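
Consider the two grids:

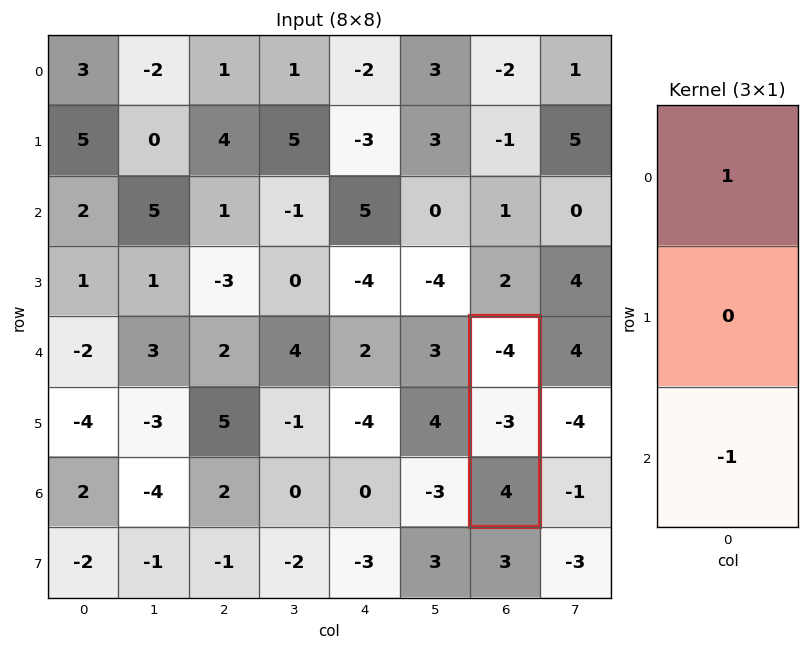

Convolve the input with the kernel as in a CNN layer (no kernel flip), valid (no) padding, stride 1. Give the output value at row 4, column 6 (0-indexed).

The receptive field on the input at this output position is [-4 / -3 / 4]. Elementwise product with the kernel and sum: -4·1 + 4·-1.

-8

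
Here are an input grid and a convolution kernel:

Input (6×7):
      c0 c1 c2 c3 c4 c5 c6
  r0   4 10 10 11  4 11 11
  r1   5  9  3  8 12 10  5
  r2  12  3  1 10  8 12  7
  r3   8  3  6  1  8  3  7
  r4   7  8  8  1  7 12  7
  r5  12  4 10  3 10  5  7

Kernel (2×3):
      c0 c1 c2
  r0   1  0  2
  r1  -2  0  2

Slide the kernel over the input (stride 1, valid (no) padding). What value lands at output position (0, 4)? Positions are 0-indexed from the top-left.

12

The receptive field on the input at this output position is [4 11 11 / 12 10 5]. Elementwise product with the kernel and sum: 4·1 + 11·2 + 12·-2 + 5·2.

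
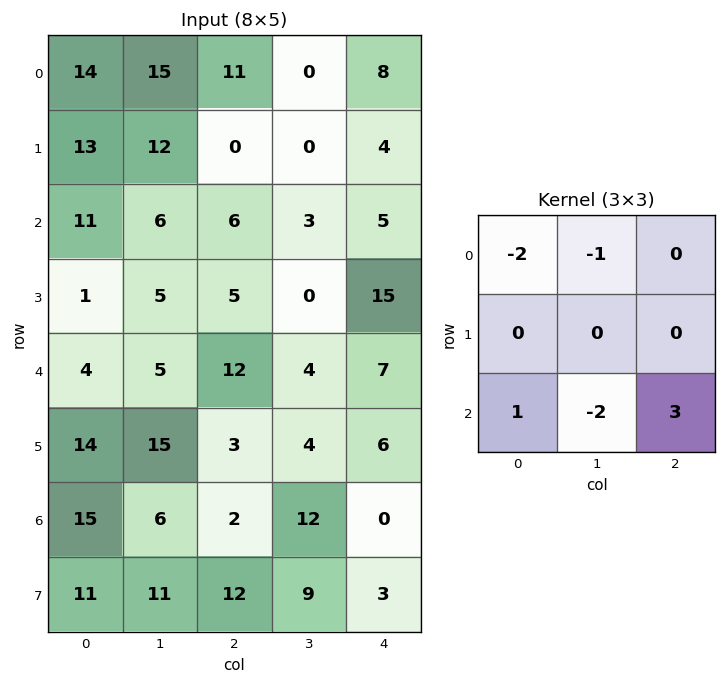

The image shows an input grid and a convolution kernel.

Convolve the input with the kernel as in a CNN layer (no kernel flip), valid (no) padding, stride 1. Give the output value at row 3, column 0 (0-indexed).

The receptive field on the input at this output position is [1 5 5 / 4 5 12 / 14 15 3]. Elementwise product with the kernel and sum: 1·-2 + 5·-1 + 14·1 + 15·-2 + 3·3.

-14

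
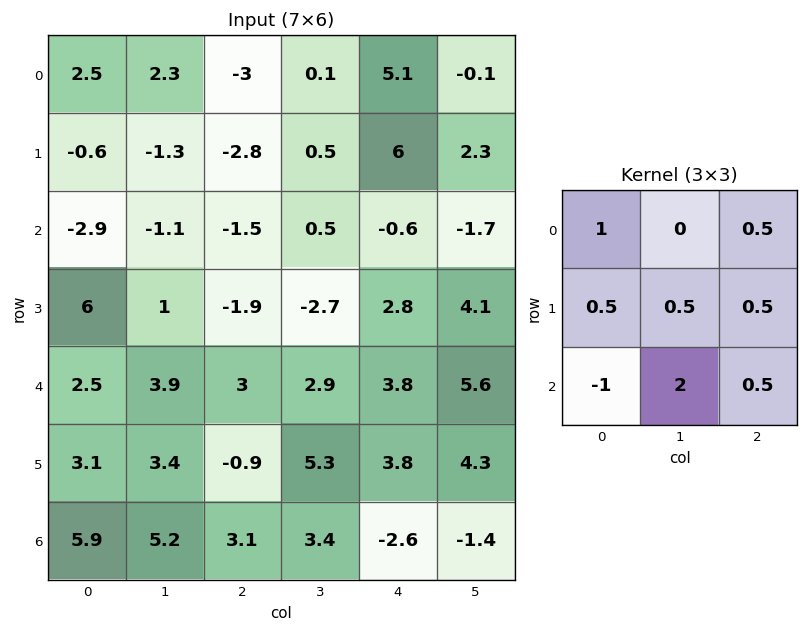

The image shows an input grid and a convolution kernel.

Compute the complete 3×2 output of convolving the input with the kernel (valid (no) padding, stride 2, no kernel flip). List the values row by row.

-1.4 3.6
5.7 2
12.85 11.4

Output[0,0]: The receptive field on the input at this output position is [2.5 2.3 -3 / -0.6 -1.3 -2.8 / -2.9 -1.1 -1.5]. Elementwise product with the kernel and sum: 2.5·1 + -3·0.5 + -0.6·0.5 + -1.3·0.5 + -2.8·0.5 + -2.9·-1 + -1.1·2 + -1.5·0.5.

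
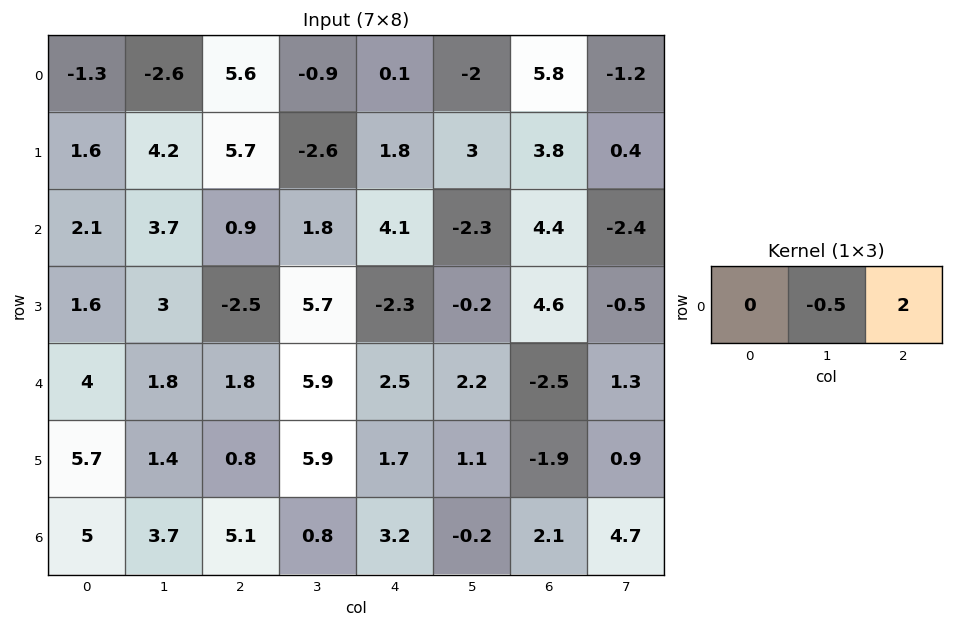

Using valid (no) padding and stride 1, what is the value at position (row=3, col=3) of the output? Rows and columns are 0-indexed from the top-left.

0.75

The receptive field on the input at this output position is [5.7 -2.3 -0.2]. Elementwise product with the kernel and sum: -2.3·-0.5 + -0.2·2.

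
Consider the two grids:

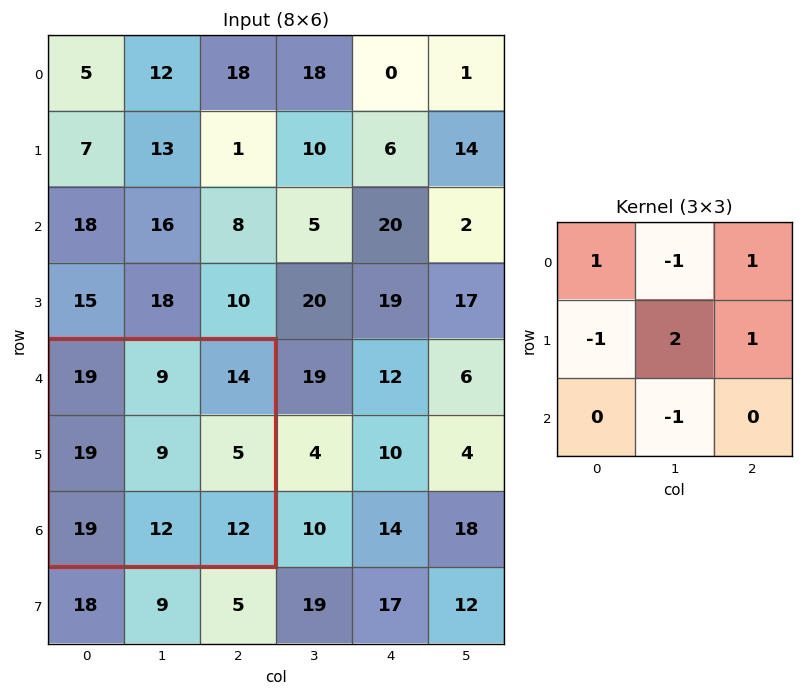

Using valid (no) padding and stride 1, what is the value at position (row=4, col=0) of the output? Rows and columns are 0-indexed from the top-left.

The receptive field on the input at this output position is [19 9 14 / 19 9 5 / 19 12 12]. Elementwise product with the kernel and sum: 19·1 + 9·-1 + 14·1 + 19·-1 + 9·2 + 5·1 + 12·-1.

16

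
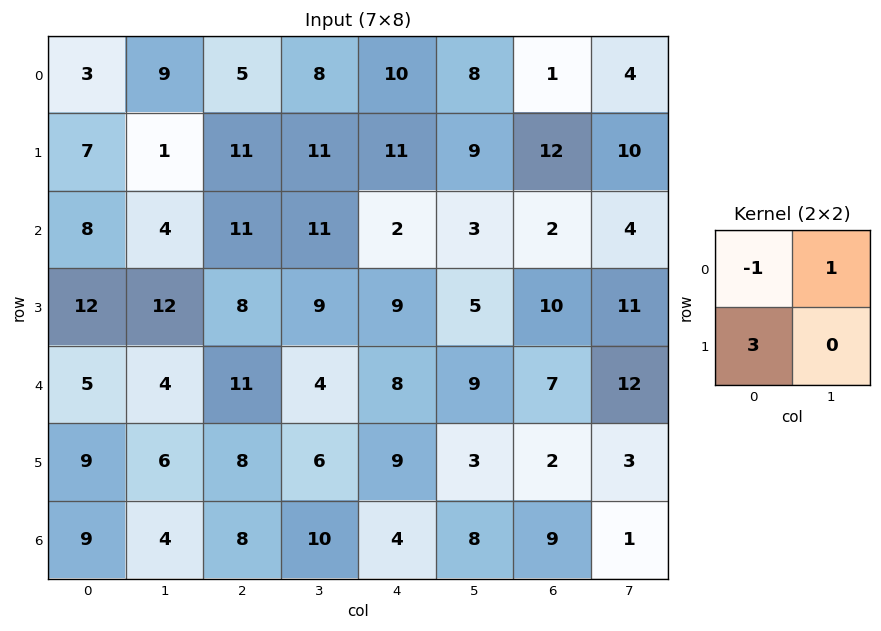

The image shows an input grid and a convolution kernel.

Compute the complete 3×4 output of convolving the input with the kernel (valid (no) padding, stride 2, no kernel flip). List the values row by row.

Output[0,0]: The receptive field on the input at this output position is [3 9 / 7 1]. Elementwise product with the kernel and sum: 3·-1 + 9·1 + 7·3.
Output[0,1]: The receptive field on the input at this output position is [5 8 / 11 11]. Elementwise product with the kernel and sum: 5·-1 + 8·1 + 11·3.

27 36 31 39
32 24 28 32
26 17 28 11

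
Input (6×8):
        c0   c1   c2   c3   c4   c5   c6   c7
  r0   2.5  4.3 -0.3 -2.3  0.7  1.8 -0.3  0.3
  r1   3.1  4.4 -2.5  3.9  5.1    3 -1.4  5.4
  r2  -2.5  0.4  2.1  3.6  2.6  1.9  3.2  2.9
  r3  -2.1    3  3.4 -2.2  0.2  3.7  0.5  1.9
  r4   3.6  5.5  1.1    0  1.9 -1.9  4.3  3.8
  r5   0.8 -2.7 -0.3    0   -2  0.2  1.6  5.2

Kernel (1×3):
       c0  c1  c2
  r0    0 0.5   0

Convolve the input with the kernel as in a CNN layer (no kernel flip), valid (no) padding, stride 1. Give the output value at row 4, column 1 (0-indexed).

0.55

The receptive field on the input at this output position is [5.5 1.1 0]. Elementwise product with the kernel and sum: 1.1·0.5.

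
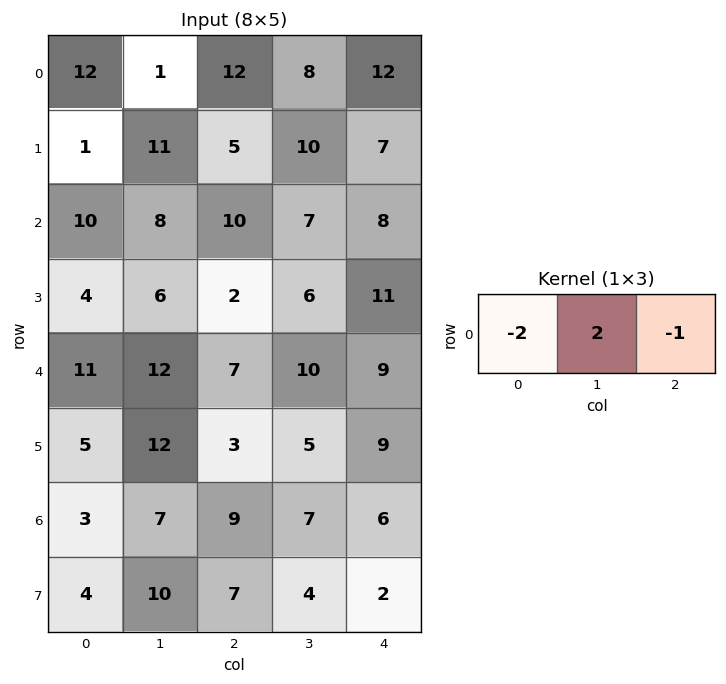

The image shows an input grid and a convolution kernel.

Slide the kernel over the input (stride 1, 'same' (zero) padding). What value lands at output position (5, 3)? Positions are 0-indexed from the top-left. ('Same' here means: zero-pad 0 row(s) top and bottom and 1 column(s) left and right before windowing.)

The receptive field on the zero-padded input at this output position is [3 5 9]. Elementwise product with the kernel and sum: 3·-2 + 5·2 + 9·-1.

-5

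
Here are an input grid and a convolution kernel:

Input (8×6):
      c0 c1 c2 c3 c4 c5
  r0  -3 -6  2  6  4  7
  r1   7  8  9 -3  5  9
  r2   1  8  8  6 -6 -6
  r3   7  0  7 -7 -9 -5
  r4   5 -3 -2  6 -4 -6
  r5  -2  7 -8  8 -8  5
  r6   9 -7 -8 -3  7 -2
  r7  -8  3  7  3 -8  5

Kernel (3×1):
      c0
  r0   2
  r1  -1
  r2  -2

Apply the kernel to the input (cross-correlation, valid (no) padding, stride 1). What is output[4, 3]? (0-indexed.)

10

The receptive field on the input at this output position is [6 / 8 / -3]. Elementwise product with the kernel and sum: 6·2 + 8·-1 + -3·-2.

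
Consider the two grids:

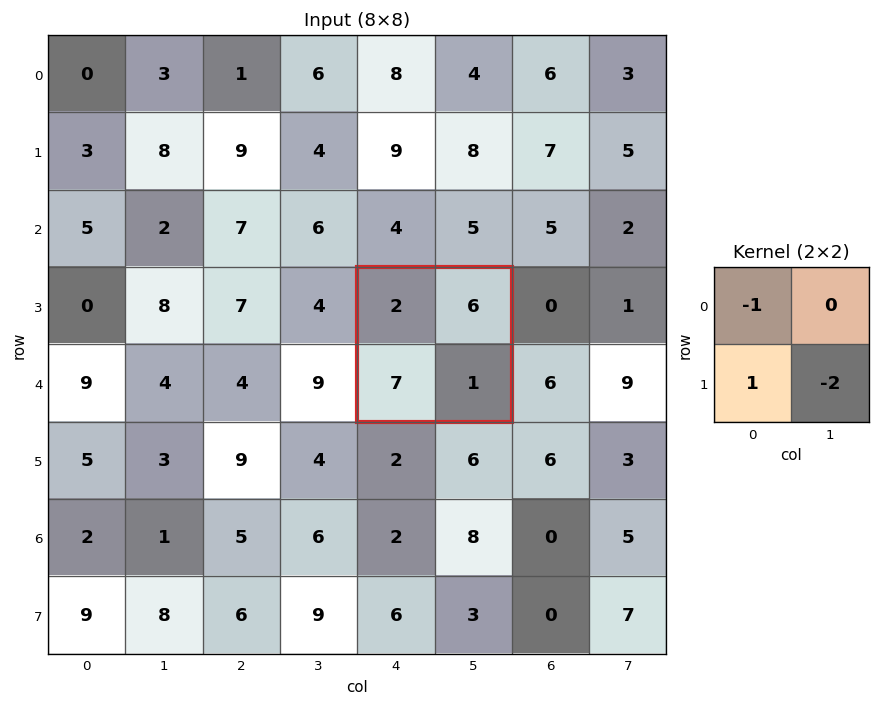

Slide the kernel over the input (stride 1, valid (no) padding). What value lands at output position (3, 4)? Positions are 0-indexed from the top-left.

3

The receptive field on the input at this output position is [2 6 / 7 1]. Elementwise product with the kernel and sum: 2·-1 + 7·1 + 1·-2.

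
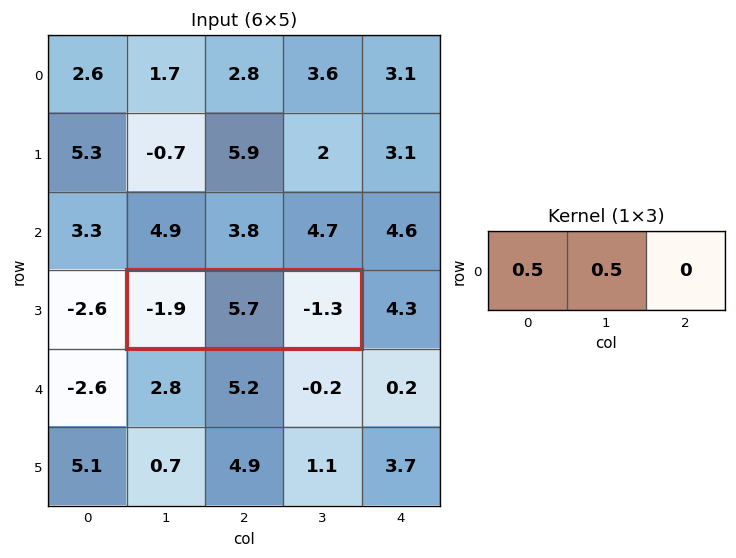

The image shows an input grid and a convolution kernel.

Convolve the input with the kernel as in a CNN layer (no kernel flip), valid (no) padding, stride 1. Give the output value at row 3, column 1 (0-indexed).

1.9

The receptive field on the input at this output position is [-1.9 5.7 -1.3]. Elementwise product with the kernel and sum: -1.9·0.5 + 5.7·0.5.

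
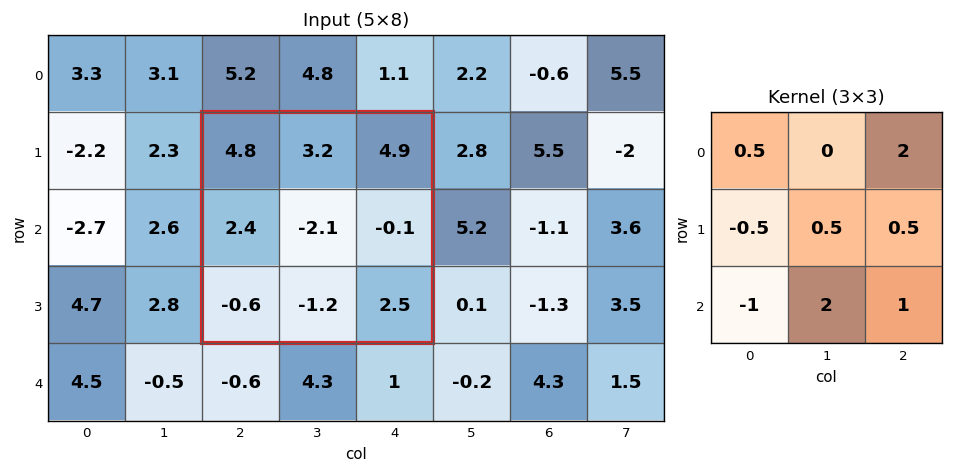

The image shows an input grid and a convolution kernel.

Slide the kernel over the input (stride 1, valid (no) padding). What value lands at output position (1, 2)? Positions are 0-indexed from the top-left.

The receptive field on the input at this output position is [4.8 3.2 4.9 / 2.4 -2.1 -0.1 / -0.6 -1.2 2.5]. Elementwise product with the kernel and sum: 4.8·0.5 + 4.9·2 + 2.4·-0.5 + -2.1·0.5 + -0.1·0.5 + -0.6·-1 + -1.2·2 + 2.5·1.

10.6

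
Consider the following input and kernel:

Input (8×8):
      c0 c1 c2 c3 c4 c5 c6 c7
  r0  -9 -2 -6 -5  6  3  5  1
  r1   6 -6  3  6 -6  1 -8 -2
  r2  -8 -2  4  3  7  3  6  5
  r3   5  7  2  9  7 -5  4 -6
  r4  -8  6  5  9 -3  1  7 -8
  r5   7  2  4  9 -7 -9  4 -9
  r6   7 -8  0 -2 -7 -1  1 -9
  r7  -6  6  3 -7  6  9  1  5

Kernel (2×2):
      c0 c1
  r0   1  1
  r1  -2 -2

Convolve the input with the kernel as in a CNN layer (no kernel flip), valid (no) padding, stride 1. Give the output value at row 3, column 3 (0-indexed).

4

The receptive field on the input at this output position is [9 7 / 9 -3]. Elementwise product with the kernel and sum: 9·1 + 7·1 + 9·-2 + -3·-2.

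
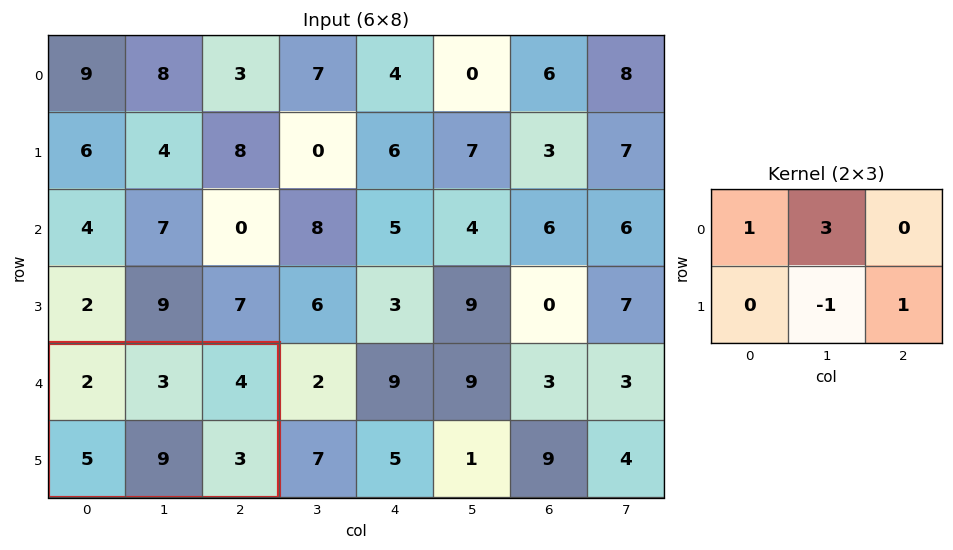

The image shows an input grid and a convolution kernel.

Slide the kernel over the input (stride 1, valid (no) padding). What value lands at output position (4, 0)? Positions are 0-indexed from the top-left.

5

The receptive field on the input at this output position is [2 3 4 / 5 9 3]. Elementwise product with the kernel and sum: 2·1 + 3·3 + 9·-1 + 3·1.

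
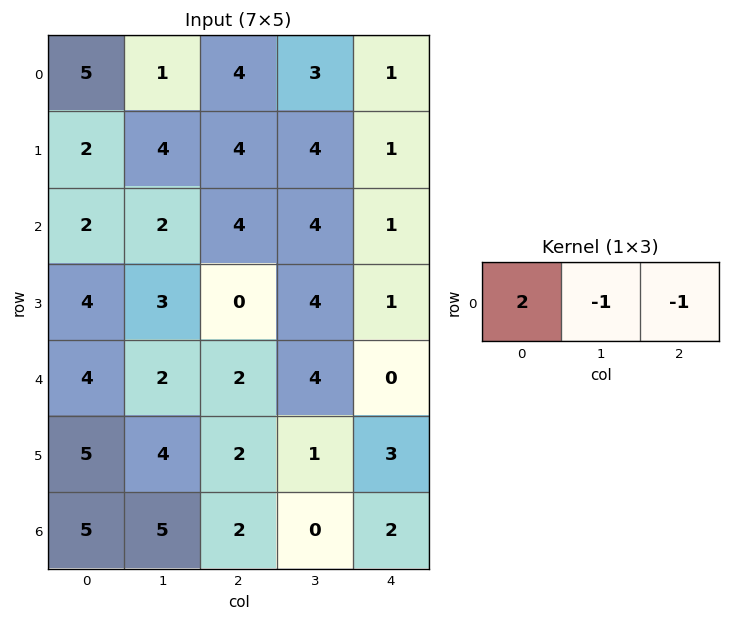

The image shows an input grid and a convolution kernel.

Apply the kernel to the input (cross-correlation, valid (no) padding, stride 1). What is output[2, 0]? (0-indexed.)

The receptive field on the input at this output position is [2 2 4]. Elementwise product with the kernel and sum: 2·2 + 2·-1 + 4·-1.

-2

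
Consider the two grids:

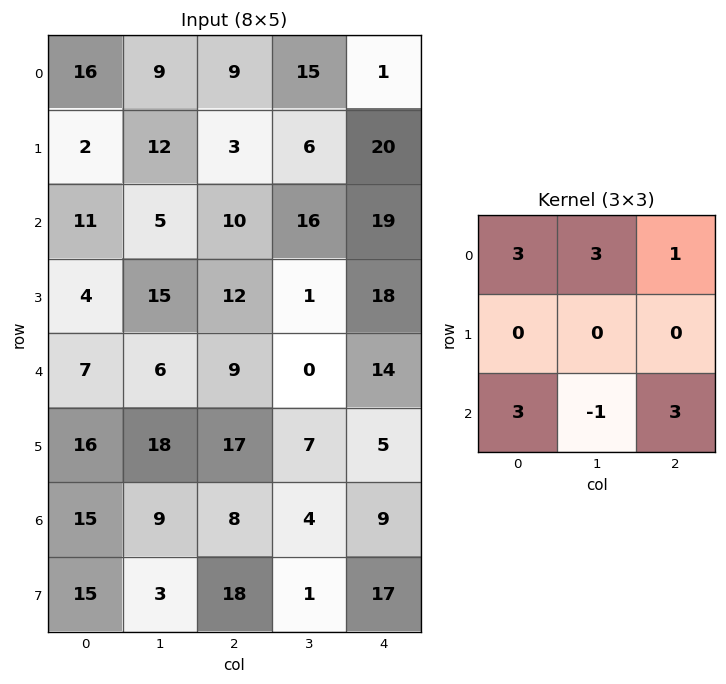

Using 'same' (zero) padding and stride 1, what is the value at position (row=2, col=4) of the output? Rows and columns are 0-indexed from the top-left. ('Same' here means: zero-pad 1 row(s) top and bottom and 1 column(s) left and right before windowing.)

The receptive field on the zero-padded input at this output position is [6 20 0 / 16 19 0 / 1 18 0]. Elementwise product with the kernel and sum: 6·3 + 20·3 + 0·1 + 1·3 + 18·-1 + 0·3.

63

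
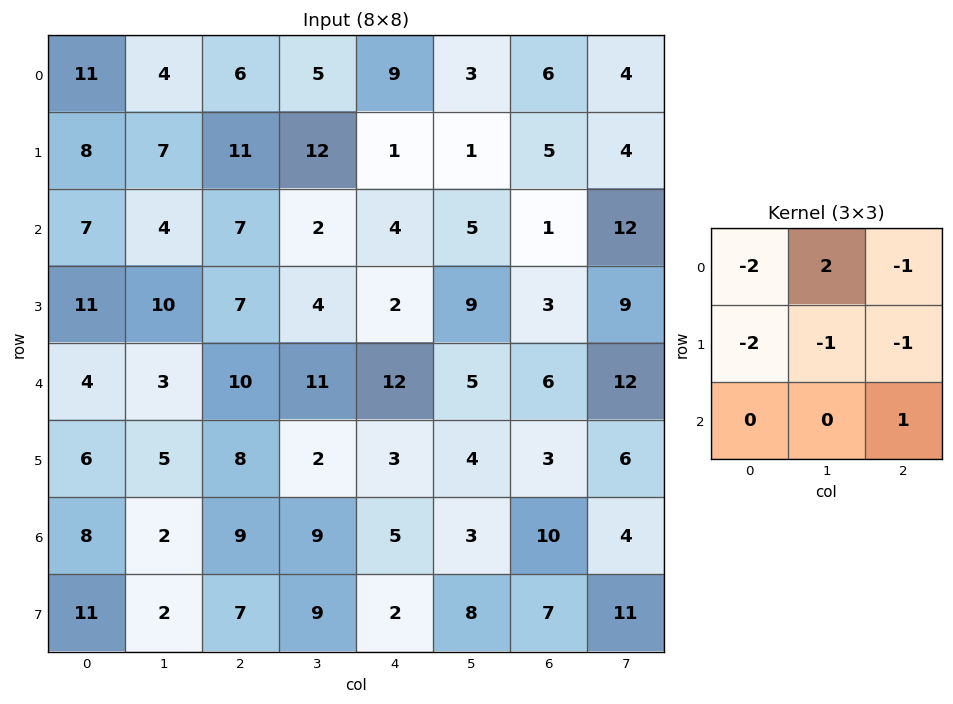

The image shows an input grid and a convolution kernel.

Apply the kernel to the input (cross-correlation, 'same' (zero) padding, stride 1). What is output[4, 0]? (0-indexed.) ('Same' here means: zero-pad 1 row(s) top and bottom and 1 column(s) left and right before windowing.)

The receptive field on the zero-padded input at this output position is [0 11 10 / 0 4 3 / 0 6 5]. Elementwise product with the kernel and sum: 0·-2 + 11·2 + 10·-1 + 0·-2 + 4·-1 + 3·-1 + 5·1.

10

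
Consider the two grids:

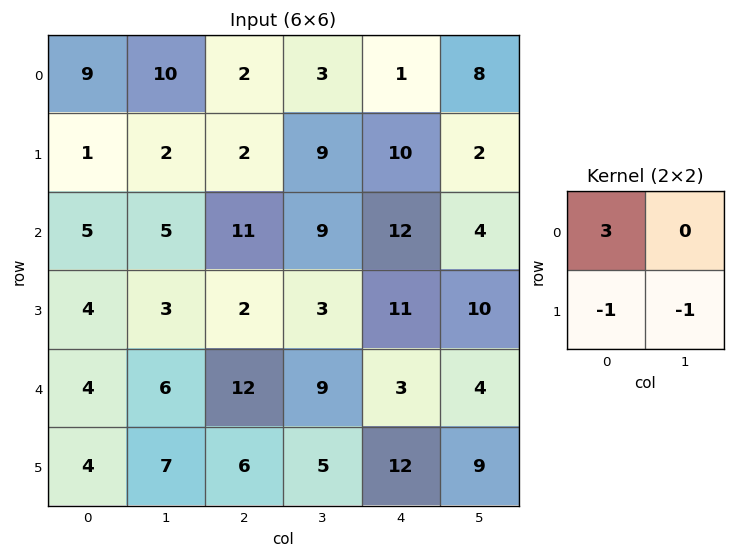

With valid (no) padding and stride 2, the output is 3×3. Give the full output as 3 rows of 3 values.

24 -5 -9
8 28 15
1 25 -12

Output[0,0]: The receptive field on the input at this output position is [9 10 / 1 2]. Elementwise product with the kernel and sum: 9·3 + 1·-1 + 2·-1.
Output[0,1]: The receptive field on the input at this output position is [2 3 / 2 9]. Elementwise product with the kernel and sum: 2·3 + 2·-1 + 9·-1.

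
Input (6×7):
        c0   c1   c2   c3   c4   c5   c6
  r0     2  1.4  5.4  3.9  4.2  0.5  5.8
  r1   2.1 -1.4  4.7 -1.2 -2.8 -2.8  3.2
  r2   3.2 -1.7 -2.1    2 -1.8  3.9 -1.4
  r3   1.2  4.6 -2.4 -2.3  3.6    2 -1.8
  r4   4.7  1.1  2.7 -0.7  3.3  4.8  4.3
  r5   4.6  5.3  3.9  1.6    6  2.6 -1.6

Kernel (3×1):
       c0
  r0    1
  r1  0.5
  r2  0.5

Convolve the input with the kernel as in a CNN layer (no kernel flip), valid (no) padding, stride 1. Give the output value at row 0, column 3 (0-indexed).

The receptive field on the input at this output position is [3.9 / -1.2 / 2]. Elementwise product with the kernel and sum: 3.9·1 + -1.2·0.5 + 2·0.5.

4.3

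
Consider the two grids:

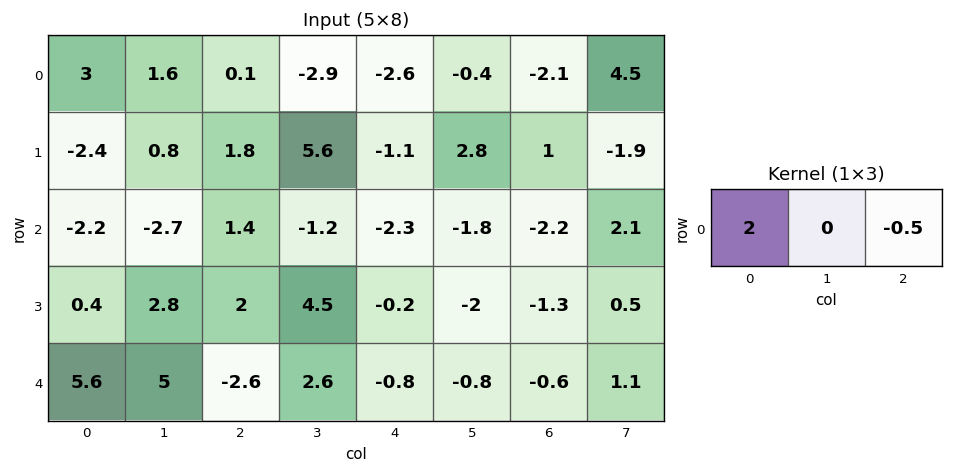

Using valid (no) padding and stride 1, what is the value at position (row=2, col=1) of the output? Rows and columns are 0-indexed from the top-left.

-4.8

The receptive field on the input at this output position is [-2.7 1.4 -1.2]. Elementwise product with the kernel and sum: -2.7·2 + -1.2·-0.5.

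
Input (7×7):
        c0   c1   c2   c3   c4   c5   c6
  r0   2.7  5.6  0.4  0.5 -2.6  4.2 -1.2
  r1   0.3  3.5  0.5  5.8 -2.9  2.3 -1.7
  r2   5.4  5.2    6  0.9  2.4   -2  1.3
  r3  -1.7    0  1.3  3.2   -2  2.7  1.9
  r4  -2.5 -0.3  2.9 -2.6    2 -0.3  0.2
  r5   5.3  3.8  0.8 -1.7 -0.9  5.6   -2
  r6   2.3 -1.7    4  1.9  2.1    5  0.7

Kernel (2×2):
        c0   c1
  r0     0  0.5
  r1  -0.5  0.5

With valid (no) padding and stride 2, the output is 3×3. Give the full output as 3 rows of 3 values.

4.4 2.9 4.7
3.45 1.4 1.35
-0.9 -2.55 3.1

Output[0,0]: The receptive field on the input at this output position is [2.7 5.6 / 0.3 3.5]. Elementwise product with the kernel and sum: 5.6·0.5 + 0.3·-0.5 + 3.5·0.5.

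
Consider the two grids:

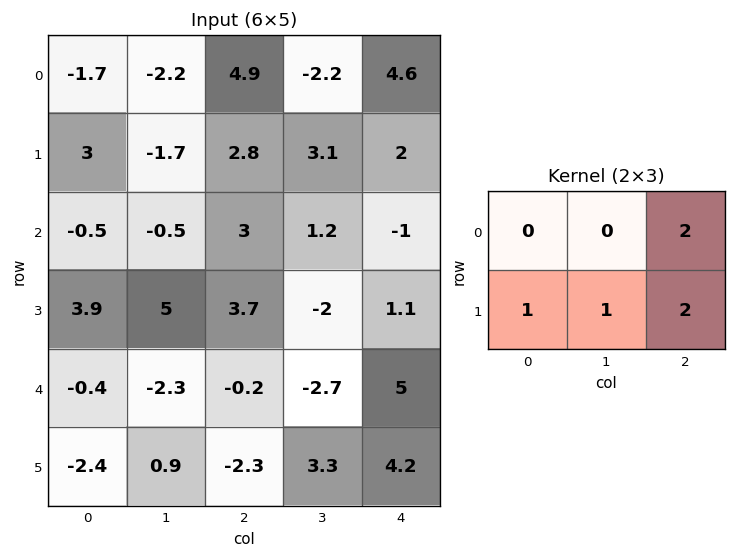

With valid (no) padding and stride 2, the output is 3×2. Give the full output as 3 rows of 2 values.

Output[0,0]: The receptive field on the input at this output position is [-1.7 -2.2 4.9 / 3 -1.7 2.8]. Elementwise product with the kernel and sum: 4.9·2 + 3·1 + -1.7·1 + 2.8·2.

16.7 19.1
22.3 1.9
-6.5 19.4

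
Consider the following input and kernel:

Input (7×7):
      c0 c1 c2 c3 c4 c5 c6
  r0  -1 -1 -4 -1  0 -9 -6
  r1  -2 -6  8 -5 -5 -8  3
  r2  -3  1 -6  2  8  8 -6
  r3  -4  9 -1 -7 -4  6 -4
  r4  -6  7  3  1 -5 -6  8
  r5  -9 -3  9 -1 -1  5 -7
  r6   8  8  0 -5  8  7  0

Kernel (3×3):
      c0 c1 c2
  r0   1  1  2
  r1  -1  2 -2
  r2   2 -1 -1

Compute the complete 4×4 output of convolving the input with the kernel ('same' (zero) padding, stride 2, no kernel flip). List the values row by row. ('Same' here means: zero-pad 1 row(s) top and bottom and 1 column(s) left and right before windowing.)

Output[0,0]: The receptive field on the zero-padded input at this output position is [0 0 0 / 0 -1 -1 / 0 -2 -6]. Elementwise product with the kernel and sum: 0·1 + 0·1 + 0·2 + 0·-1 + -1·2 + -1·-2 + 0·2 + -2·-1 + -6·-1.

8 -20 22 -22
-27 1 -44 -9
0 -23 -4 41
-15 6 15 -9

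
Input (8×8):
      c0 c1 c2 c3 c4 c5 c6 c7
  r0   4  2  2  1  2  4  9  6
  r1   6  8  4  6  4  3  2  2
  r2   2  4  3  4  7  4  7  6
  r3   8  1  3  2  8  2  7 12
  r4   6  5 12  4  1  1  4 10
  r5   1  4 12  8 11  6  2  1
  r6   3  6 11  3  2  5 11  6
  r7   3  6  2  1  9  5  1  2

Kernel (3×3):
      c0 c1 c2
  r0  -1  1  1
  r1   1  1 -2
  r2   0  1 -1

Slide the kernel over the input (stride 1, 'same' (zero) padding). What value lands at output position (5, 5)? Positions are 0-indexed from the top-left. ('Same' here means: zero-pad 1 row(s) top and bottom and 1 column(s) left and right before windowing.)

The receptive field on the zero-padded input at this output position is [1 1 4 / 11 6 2 / 2 5 11]. Elementwise product with the kernel and sum: 1·-1 + 1·1 + 4·1 + 11·1 + 6·1 + 2·-2 + 5·1 + 11·-1.

11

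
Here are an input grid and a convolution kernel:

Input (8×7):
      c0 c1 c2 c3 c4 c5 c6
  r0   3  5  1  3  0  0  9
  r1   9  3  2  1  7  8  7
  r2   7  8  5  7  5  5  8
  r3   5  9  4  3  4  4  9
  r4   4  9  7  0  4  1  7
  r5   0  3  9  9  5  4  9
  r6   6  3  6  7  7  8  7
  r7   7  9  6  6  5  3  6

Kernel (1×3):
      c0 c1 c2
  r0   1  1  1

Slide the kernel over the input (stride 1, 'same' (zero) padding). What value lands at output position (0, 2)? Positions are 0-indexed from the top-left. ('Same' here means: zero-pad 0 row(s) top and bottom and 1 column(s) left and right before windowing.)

9

The receptive field on the zero-padded input at this output position is [5 1 3]. Elementwise product with the kernel and sum: 5·1 + 1·1 + 3·1.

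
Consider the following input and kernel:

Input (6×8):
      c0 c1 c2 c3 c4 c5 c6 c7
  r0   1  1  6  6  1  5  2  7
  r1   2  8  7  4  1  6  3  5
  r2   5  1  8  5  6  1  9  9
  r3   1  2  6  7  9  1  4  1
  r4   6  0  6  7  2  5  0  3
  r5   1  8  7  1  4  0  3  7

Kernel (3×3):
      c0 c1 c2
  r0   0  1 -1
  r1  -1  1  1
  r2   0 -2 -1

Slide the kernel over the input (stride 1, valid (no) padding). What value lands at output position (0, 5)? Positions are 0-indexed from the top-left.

-30

The receptive field on the input at this output position is [5 2 7 / 6 3 5 / 1 9 9]. Elementwise product with the kernel and sum: 2·1 + 7·-1 + 6·-1 + 3·1 + 5·1 + 9·-2 + 9·-1.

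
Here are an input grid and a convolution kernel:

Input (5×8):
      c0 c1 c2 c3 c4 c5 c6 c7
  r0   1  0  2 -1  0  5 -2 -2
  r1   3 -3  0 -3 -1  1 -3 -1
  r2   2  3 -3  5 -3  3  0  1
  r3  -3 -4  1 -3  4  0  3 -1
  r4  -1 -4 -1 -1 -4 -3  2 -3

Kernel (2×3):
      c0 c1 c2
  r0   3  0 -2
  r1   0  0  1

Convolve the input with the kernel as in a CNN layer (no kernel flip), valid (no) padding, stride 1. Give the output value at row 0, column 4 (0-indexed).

The receptive field on the input at this output position is [0 5 -2 / -1 1 -3]. Elementwise product with the kernel and sum: 0·3 + -2·-2 + -3·1.

1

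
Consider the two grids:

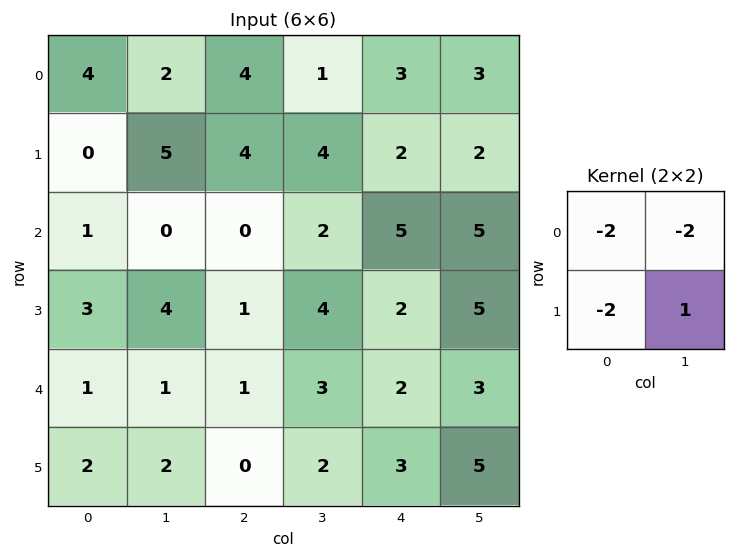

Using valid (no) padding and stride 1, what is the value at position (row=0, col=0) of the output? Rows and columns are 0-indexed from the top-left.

-7

The receptive field on the input at this output position is [4 2 / 0 5]. Elementwise product with the kernel and sum: 4·-2 + 2·-2 + 0·-2 + 5·1.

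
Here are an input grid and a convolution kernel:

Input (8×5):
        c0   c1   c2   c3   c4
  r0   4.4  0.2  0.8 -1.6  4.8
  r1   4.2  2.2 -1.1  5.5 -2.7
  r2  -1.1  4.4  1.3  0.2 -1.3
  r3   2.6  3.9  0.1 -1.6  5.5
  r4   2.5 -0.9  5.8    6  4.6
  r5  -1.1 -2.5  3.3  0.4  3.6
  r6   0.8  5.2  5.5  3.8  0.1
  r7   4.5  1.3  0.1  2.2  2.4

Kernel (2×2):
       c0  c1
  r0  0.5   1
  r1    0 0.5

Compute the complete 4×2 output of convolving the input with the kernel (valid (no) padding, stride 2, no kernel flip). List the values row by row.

3.5 1.55
5.8 0.05
-0.9 9.1
6.25 7.65

Output[0,0]: The receptive field on the input at this output position is [4.4 0.2 / 4.2 2.2]. Elementwise product with the kernel and sum: 4.4·0.5 + 0.2·1 + 2.2·0.5.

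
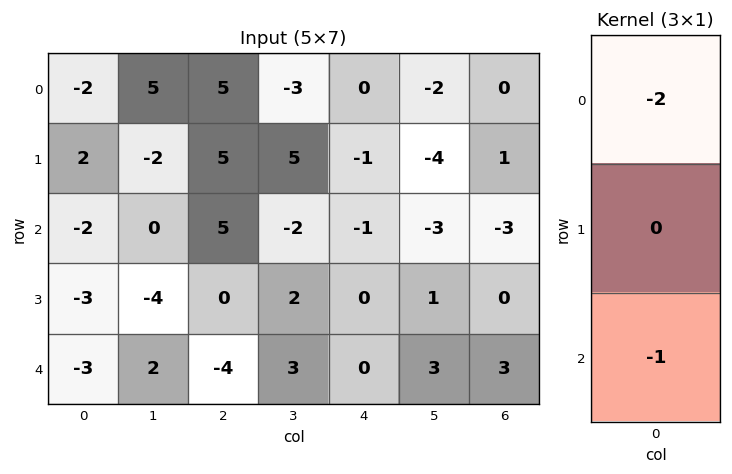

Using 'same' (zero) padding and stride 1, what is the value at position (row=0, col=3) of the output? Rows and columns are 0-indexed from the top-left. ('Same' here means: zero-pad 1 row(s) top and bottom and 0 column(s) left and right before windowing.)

-5

The receptive field on the zero-padded input at this output position is [0 / -3 / 5]. Elementwise product with the kernel and sum: 0·-2 + 5·-1.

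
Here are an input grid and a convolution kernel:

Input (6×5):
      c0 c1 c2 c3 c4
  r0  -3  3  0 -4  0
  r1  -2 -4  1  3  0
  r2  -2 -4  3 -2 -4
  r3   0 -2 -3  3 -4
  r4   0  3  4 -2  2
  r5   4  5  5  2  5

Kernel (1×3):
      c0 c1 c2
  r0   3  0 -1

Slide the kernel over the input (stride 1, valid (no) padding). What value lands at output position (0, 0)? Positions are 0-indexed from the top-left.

The receptive field on the input at this output position is [-3 3 0]. Elementwise product with the kernel and sum: -3·3 + 0·-1.

-9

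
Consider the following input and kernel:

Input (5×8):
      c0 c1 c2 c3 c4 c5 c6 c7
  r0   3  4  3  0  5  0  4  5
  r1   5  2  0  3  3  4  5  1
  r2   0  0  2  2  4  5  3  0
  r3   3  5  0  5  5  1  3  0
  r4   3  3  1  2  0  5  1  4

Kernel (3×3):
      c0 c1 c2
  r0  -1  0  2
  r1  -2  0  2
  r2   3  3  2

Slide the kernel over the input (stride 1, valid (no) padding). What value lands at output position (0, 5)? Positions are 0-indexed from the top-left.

The receptive field on the input at this output position is [0 4 5 / 4 5 1 / 5 3 0]. Elementwise product with the kernel and sum: 0·-1 + 5·2 + 4·-2 + 1·2 + 5·3 + 3·3 + 0·2.

28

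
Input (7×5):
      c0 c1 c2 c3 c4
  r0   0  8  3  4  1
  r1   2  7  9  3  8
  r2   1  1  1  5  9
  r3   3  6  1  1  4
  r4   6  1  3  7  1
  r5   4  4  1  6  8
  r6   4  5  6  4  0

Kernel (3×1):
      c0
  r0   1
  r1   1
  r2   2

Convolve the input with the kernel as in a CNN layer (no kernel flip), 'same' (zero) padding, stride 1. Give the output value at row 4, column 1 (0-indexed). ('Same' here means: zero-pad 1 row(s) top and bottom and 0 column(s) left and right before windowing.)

15

The receptive field on the zero-padded input at this output position is [6 / 1 / 4]. Elementwise product with the kernel and sum: 6·1 + 1·1 + 4·2.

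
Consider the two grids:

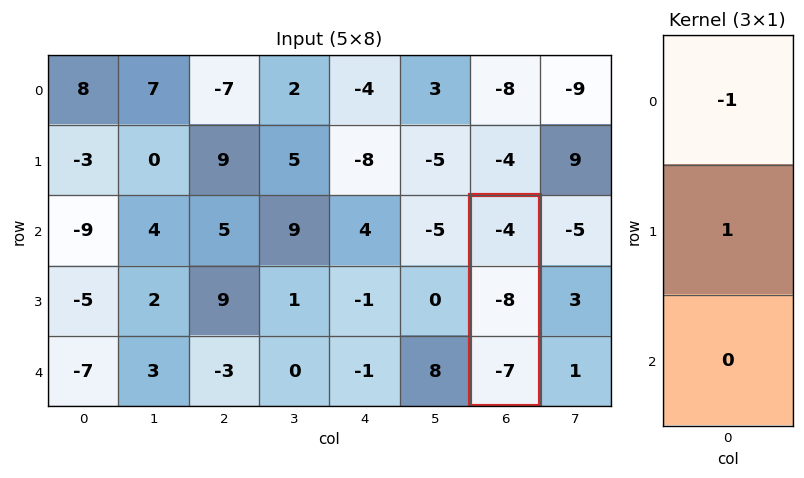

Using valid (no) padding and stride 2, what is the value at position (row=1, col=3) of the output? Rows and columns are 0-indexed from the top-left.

The receptive field on the input at this output position is [-4 / -8 / -7]. Elementwise product with the kernel and sum: -4·-1 + -8·1.

-4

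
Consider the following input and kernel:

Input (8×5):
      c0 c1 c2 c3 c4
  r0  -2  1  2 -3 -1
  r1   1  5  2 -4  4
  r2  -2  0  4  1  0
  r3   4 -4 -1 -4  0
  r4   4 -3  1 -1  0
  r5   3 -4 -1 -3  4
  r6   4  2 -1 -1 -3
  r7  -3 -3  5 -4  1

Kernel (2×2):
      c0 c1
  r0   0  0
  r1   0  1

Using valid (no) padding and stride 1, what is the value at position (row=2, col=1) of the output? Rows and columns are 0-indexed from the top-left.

-1

The receptive field on the input at this output position is [0 4 / -4 -1]. Elementwise product with the kernel and sum: -1·1.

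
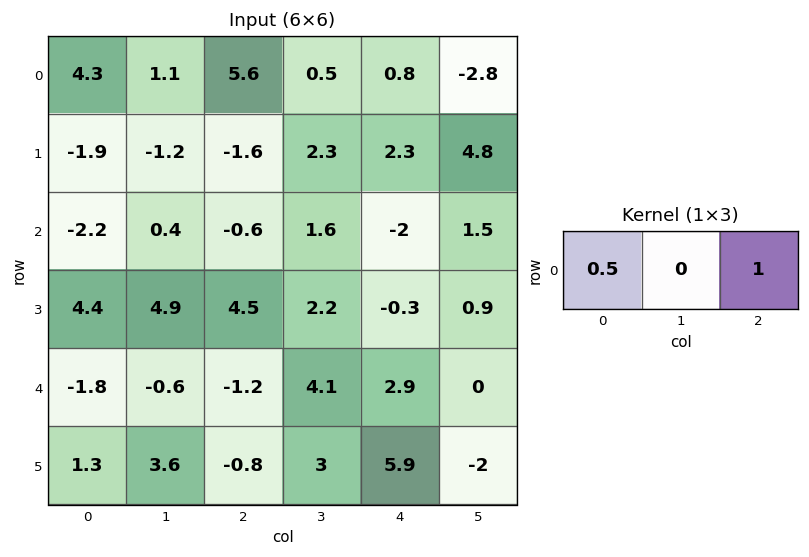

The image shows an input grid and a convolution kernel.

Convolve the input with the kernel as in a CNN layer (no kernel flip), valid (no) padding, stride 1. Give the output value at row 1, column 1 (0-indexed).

The receptive field on the input at this output position is [-1.2 -1.6 2.3]. Elementwise product with the kernel and sum: -1.2·0.5 + 2.3·1.

1.7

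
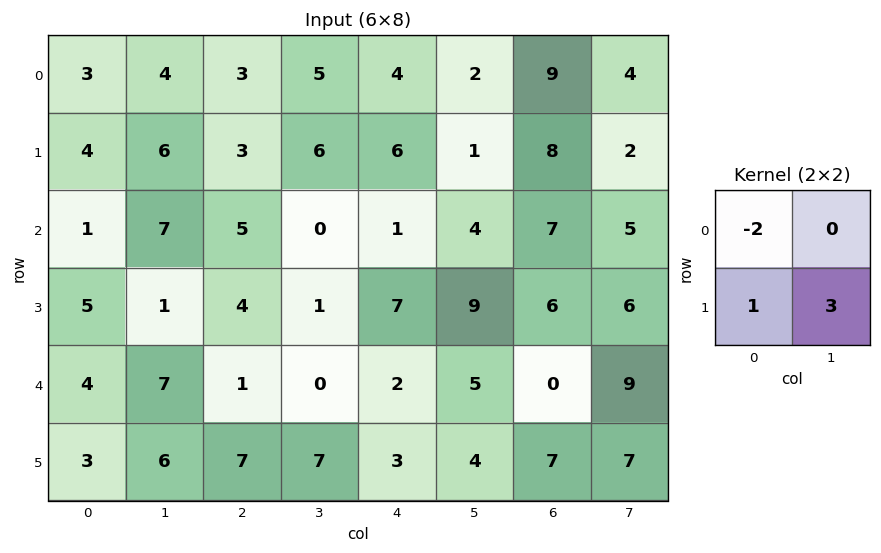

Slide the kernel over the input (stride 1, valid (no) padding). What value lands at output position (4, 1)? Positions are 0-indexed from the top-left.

13

The receptive field on the input at this output position is [7 1 / 6 7]. Elementwise product with the kernel and sum: 7·-2 + 6·1 + 7·3.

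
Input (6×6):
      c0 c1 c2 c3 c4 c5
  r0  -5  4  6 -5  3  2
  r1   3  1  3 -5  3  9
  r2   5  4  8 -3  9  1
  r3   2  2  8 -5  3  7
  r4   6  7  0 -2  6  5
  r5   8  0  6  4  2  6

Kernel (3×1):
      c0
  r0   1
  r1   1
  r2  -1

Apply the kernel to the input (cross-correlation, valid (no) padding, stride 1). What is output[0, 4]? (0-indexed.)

-3

The receptive field on the input at this output position is [3 / 3 / 9]. Elementwise product with the kernel and sum: 3·1 + 3·1 + 9·-1.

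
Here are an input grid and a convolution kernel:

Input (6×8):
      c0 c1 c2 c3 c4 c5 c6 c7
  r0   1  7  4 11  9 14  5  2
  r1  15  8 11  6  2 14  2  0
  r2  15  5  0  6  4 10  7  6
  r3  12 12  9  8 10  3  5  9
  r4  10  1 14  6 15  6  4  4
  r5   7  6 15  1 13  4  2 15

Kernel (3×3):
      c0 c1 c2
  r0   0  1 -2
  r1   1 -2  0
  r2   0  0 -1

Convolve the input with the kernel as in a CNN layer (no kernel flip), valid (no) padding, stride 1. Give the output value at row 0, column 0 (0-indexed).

-2

The receptive field on the input at this output position is [1 7 4 / 15 8 11 / 15 5 0]. Elementwise product with the kernel and sum: 7·1 + 4·-2 + 15·1 + 8·-2 + 0·-1.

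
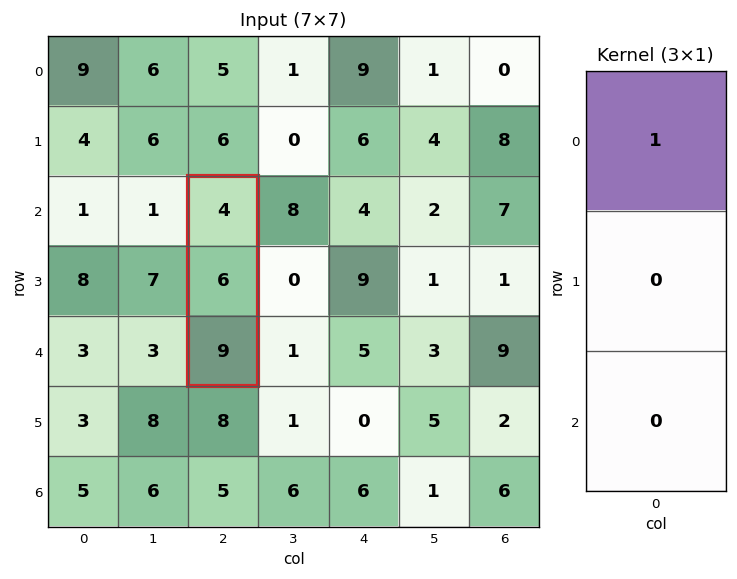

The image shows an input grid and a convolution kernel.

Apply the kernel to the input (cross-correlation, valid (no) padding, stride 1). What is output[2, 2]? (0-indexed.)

The receptive field on the input at this output position is [4 / 6 / 9]. Elementwise product with the kernel and sum: 4·1.

4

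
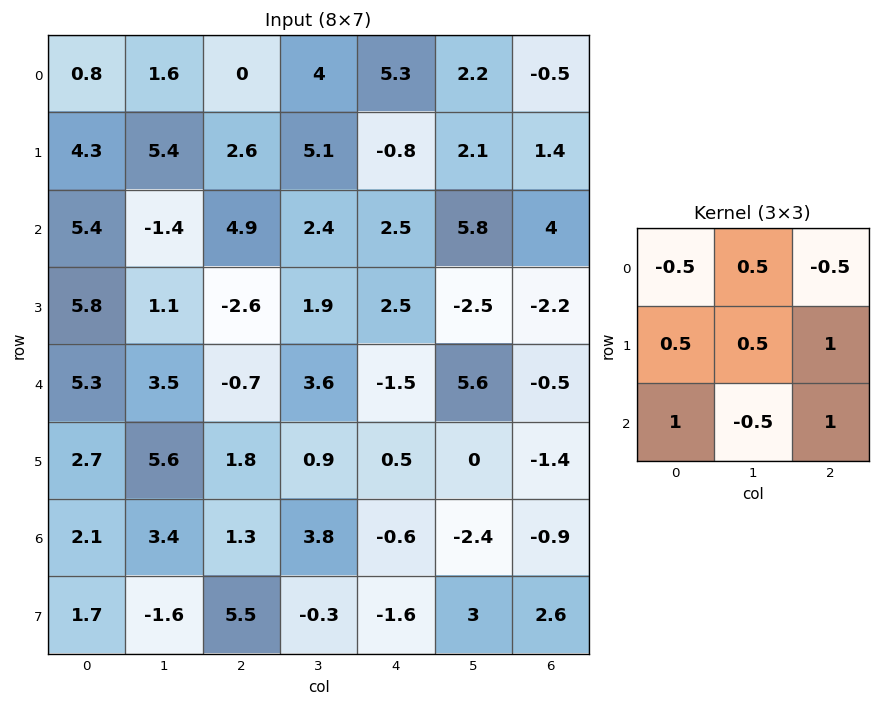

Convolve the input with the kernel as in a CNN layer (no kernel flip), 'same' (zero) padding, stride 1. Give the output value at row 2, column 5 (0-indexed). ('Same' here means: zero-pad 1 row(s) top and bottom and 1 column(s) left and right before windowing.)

The receptive field on the zero-padded input at this output position is [-0.8 2.1 1.4 / 2.5 5.8 4 / 2.5 -2.5 -2.2]. Elementwise product with the kernel and sum: -0.8·-0.5 + 2.1·0.5 + 1.4·-0.5 + 2.5·0.5 + 5.8·0.5 + 4·1 + 2.5·1 + -2.5·-0.5 + -2.2·1.

10.45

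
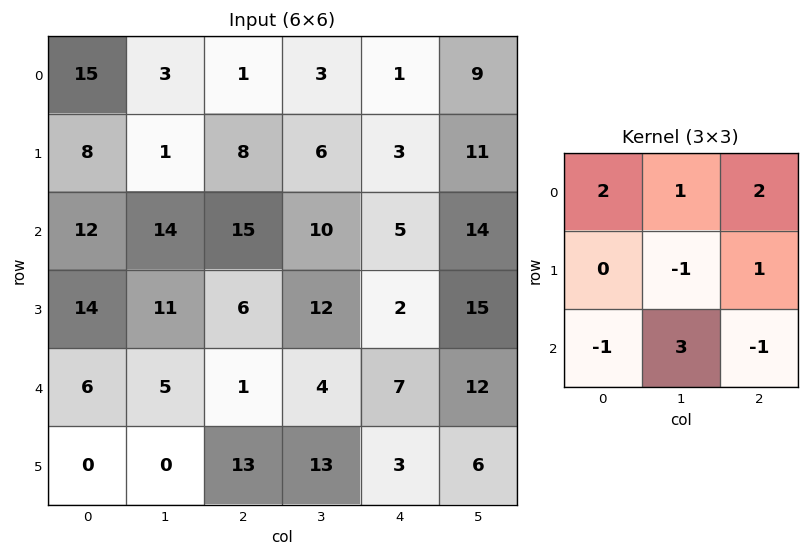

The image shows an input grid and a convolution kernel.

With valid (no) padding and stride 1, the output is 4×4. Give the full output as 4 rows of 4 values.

Output[0,0]: The receptive field on the input at this output position is [15 3 1 / 8 1 8 / 12 14 15]. Elementwise product with the kernel and sum: 15·2 + 3·1 + 1·2 + 1·-1 + 8·1 + 12·-1 + 14·3 + 15·-1.
Output[0,1]: The receptive field on the input at this output position is [3 1 3 / 1 8 6 / 14 15 10]. Elementwise product with the kernel and sum: 3·2 + 1·1 + 3·2 + 8·-1 + 6·1 + 14·-1 + 15·3 + 10·-1.

57 32 14 24
47 12 51 25
71 63 44 71
34 81 54 51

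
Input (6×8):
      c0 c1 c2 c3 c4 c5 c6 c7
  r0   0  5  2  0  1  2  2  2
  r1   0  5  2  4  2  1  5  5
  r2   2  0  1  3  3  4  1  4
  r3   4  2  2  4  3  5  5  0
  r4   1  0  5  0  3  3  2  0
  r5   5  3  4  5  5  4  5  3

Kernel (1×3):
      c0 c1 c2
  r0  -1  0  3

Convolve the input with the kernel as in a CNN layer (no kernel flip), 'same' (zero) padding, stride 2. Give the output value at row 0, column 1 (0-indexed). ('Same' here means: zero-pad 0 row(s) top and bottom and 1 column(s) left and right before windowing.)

-5

The receptive field on the zero-padded input at this output position is [5 2 0]. Elementwise product with the kernel and sum: 5·-1 + 0·3.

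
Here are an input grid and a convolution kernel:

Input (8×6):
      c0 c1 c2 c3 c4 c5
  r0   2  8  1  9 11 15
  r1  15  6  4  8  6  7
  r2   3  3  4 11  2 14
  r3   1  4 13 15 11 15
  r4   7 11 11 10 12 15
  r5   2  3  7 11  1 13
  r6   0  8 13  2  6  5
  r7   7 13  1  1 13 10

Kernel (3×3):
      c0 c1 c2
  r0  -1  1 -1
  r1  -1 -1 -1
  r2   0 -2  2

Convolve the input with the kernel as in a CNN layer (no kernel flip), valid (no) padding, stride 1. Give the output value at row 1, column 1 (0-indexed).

-24

The receptive field on the input at this output position is [6 4 8 / 3 4 11 / 4 13 15]. Elementwise product with the kernel and sum: 6·-1 + 4·1 + 8·-1 + 3·-1 + 4·-1 + 11·-1 + 13·-2 + 15·2.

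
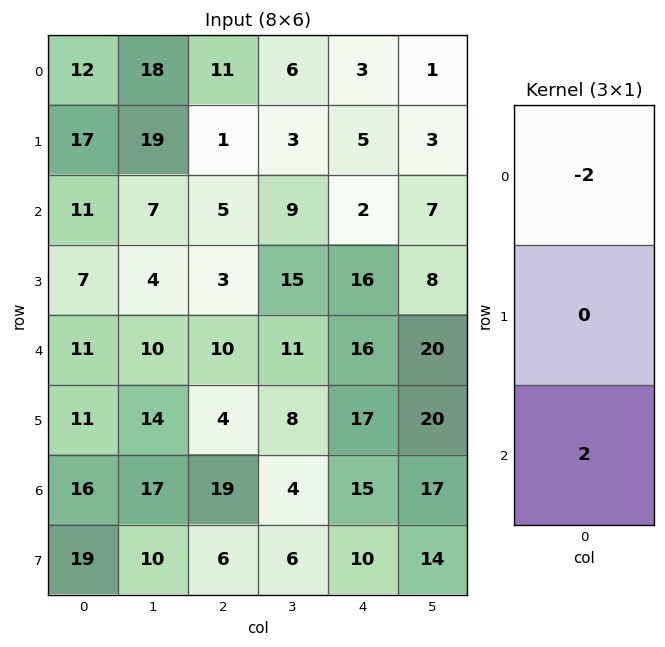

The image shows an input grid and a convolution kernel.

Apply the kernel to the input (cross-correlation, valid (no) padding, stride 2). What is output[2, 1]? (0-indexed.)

18

The receptive field on the input at this output position is [10 / 4 / 19]. Elementwise product with the kernel and sum: 10·-2 + 19·2.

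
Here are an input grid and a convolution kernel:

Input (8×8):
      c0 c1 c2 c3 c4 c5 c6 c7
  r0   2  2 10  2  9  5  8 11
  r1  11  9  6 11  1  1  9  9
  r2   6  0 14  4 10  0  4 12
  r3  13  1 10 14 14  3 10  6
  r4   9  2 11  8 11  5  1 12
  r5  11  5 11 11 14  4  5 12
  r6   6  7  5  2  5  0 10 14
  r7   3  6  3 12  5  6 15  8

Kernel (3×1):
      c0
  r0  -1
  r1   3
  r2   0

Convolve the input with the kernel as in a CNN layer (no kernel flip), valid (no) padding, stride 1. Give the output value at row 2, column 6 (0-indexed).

The receptive field on the input at this output position is [4 / 10 / 1]. Elementwise product with the kernel and sum: 4·-1 + 10·3.

26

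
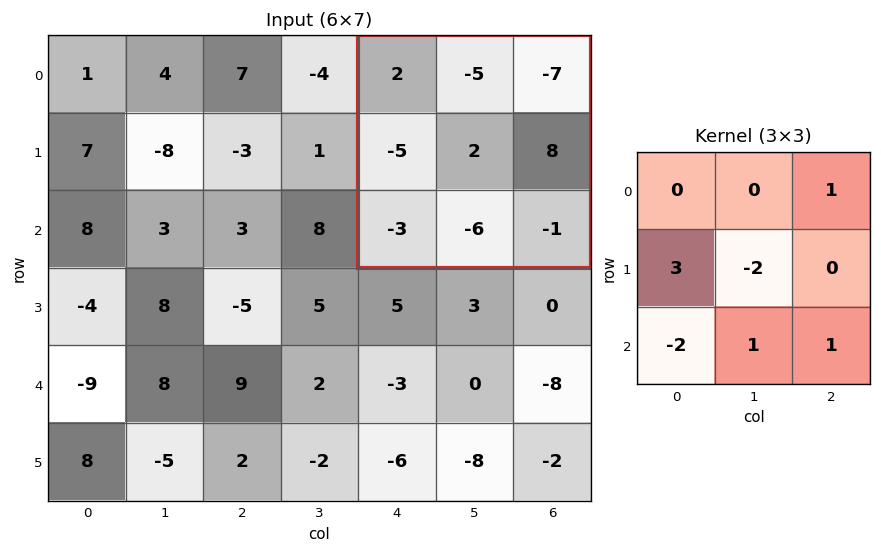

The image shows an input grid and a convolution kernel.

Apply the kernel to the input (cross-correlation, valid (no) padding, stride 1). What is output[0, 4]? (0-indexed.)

The receptive field on the input at this output position is [2 -5 -7 / -5 2 8 / -3 -6 -1]. Elementwise product with the kernel and sum: -7·1 + -5·3 + 2·-2 + -3·-2 + -6·1 + -1·1.

-27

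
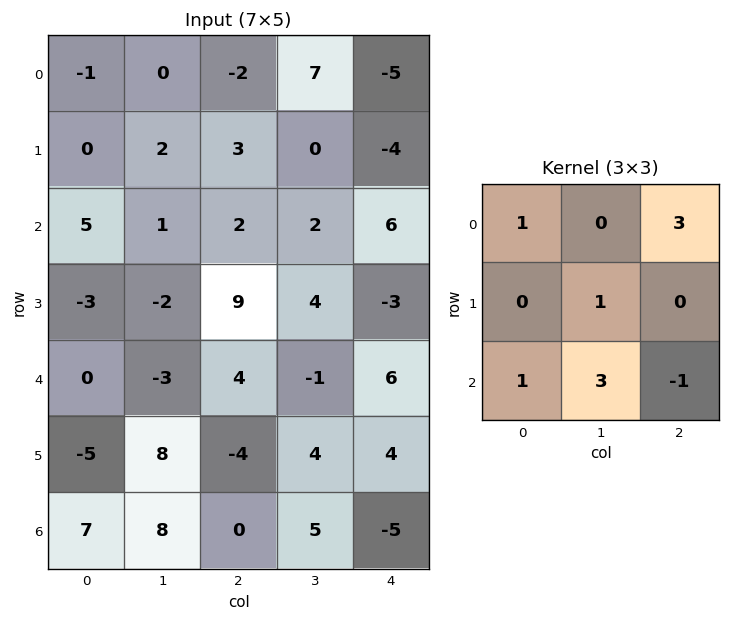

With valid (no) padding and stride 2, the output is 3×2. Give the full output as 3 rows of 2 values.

Output[0,0]: The receptive field on the input at this output position is [-1 0 -2 / 0 2 3 / 5 1 2]. Elementwise product with the kernel and sum: -1·1 + -2·3 + 2·1 + 5·1 + 1·3 + 2·-1.
Output[0,1]: The receptive field on the input at this output position is [-2 7 -5 / 3 0 -4 / 2 2 6]. Elementwise product with the kernel and sum: -2·1 + -5·3 + 0·1 + 2·1 + 2·3 + 6·-1.

1 -15
-4 19
51 46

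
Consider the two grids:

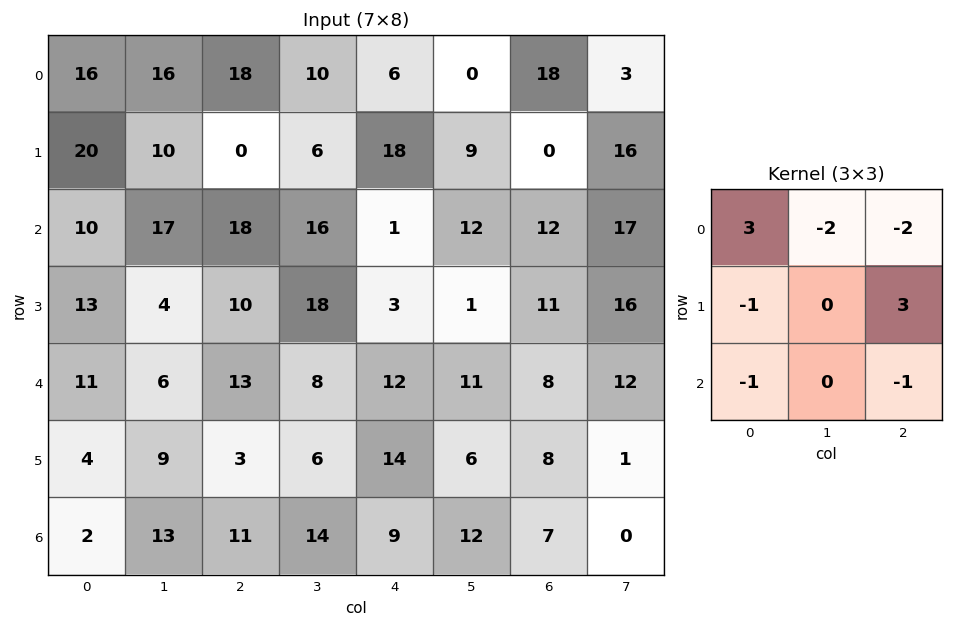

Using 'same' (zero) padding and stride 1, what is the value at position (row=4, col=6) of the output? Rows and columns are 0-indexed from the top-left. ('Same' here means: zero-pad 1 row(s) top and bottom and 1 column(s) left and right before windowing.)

The receptive field on the zero-padded input at this output position is [1 11 16 / 11 8 12 / 6 8 1]. Elementwise product with the kernel and sum: 1·3 + 11·-2 + 16·-2 + 11·-1 + 12·3 + 6·-1 + 1·-1.

-33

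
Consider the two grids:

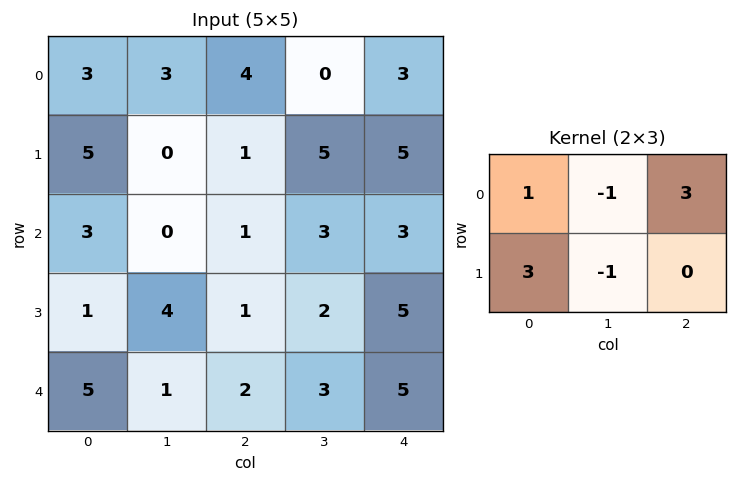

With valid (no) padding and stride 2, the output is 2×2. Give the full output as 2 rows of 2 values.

27 11
5 8

Output[0,0]: The receptive field on the input at this output position is [3 3 4 / 5 0 1]. Elementwise product with the kernel and sum: 3·1 + 3·-1 + 4·3 + 5·3 + 0·-1.
Output[0,1]: The receptive field on the input at this output position is [4 0 3 / 1 5 5]. Elementwise product with the kernel and sum: 4·1 + 0·-1 + 3·3 + 1·3 + 5·-1.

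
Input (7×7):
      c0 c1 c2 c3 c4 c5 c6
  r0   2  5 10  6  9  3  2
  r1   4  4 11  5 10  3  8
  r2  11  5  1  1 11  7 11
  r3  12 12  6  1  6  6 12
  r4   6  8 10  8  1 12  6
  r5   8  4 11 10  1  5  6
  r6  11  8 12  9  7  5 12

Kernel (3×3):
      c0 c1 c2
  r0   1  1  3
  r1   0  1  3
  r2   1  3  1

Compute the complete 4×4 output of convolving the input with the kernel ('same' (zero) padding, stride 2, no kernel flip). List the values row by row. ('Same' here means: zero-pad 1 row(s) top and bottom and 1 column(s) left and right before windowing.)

33 70 56 29
90 65 81 64
106 102 80 47
55 84 48 23

Output[0,0]: The receptive field on the zero-padded input at this output position is [0 0 0 / 0 2 5 / 0 4 4]. Elementwise product with the kernel and sum: 0·1 + 0·1 + 0·3 + 2·1 + 5·3 + 0·1 + 4·3 + 4·1.
Output[0,1]: The receptive field on the zero-padded input at this output position is [0 0 0 / 5 10 6 / 4 11 5]. Elementwise product with the kernel and sum: 0·1 + 0·1 + 0·3 + 10·1 + 6·3 + 4·1 + 11·3 + 5·1.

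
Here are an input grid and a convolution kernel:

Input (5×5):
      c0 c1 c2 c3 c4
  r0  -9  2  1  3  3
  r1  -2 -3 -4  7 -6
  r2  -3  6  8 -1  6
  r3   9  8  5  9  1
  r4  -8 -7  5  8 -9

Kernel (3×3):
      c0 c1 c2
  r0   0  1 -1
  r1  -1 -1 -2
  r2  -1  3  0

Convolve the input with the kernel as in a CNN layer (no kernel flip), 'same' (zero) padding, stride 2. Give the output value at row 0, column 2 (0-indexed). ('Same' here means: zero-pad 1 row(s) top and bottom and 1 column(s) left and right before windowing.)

-31

The receptive field on the zero-padded input at this output position is [0 0 0 / 3 3 0 / 7 -6 0]. Elementwise product with the kernel and sum: 0·1 + 0·-1 + 3·-1 + 3·-1 + 0·-2 + 7·-1 + -6·3.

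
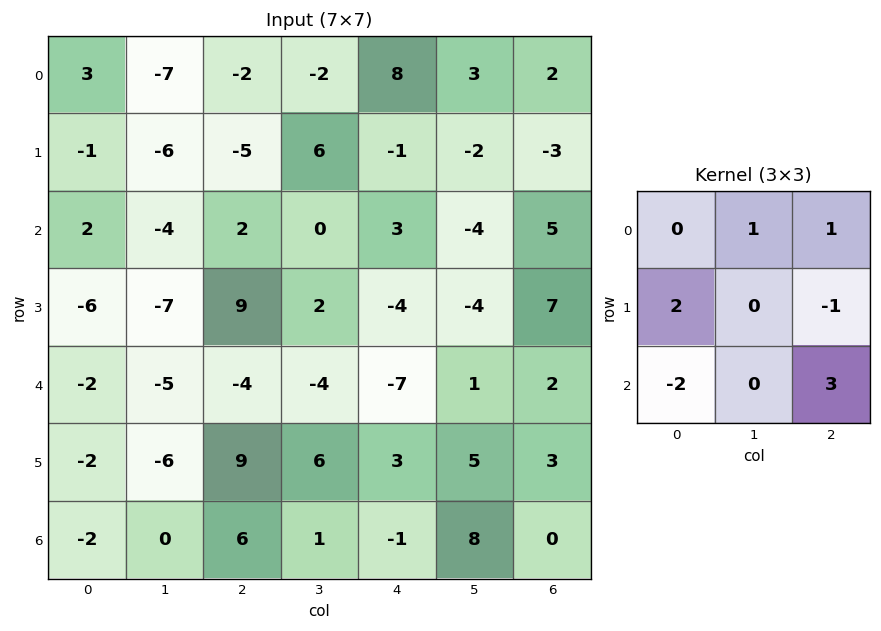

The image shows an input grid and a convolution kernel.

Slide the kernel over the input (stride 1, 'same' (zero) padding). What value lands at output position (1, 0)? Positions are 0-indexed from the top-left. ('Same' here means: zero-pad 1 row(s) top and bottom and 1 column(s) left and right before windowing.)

The receptive field on the zero-padded input at this output position is [0 3 -7 / 0 -1 -6 / 0 2 -4]. Elementwise product with the kernel and sum: 3·1 + -7·1 + 0·2 + -6·-1 + 0·-2 + -4·3.

-10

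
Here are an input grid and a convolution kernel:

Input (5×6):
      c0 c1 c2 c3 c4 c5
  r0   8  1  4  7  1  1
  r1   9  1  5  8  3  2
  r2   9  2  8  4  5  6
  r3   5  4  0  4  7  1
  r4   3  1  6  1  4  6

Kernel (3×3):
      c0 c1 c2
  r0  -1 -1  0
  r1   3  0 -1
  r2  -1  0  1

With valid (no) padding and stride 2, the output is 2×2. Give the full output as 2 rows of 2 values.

12 -2
7 -21

Output[0,0]: The receptive field on the input at this output position is [8 1 4 / 9 1 5 / 9 2 8]. Elementwise product with the kernel and sum: 8·-1 + 1·-1 + 9·3 + 5·-1 + 9·-1 + 8·1.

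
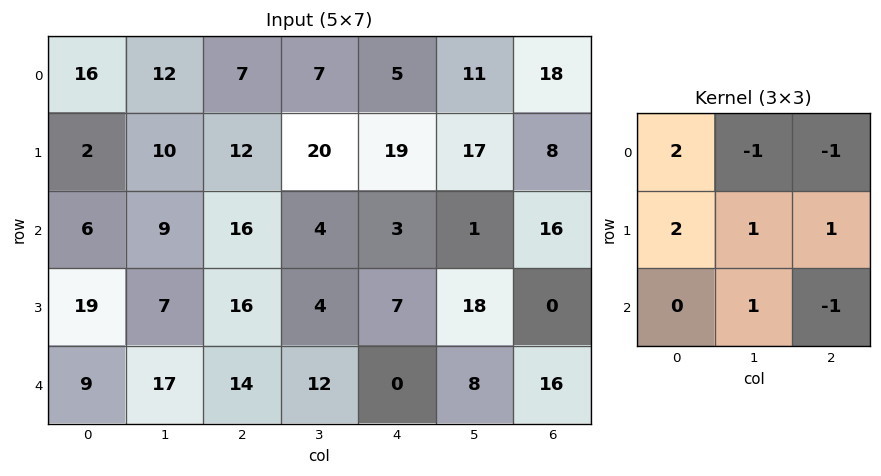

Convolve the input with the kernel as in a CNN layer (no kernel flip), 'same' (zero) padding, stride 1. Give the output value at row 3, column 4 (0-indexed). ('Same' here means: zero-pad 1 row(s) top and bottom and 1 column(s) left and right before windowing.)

29

The receptive field on the zero-padded input at this output position is [4 3 1 / 4 7 18 / 12 0 8]. Elementwise product with the kernel and sum: 4·2 + 3·-1 + 1·-1 + 4·2 + 7·1 + 18·1 + 0·1 + 8·-1.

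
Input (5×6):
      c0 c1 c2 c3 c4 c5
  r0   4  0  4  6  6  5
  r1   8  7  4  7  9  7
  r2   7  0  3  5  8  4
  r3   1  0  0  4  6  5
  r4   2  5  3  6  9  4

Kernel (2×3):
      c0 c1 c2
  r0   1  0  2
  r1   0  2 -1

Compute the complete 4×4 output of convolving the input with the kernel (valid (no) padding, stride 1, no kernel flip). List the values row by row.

Output[0,0]: The receptive field on the input at this output position is [4 0 4 / 8 7 4]. Elementwise product with the kernel and sum: 4·1 + 4·2 + 7·2 + 4·-1.

22 13 21 27
13 22 24 33
13 6 21 20
8 8 15 28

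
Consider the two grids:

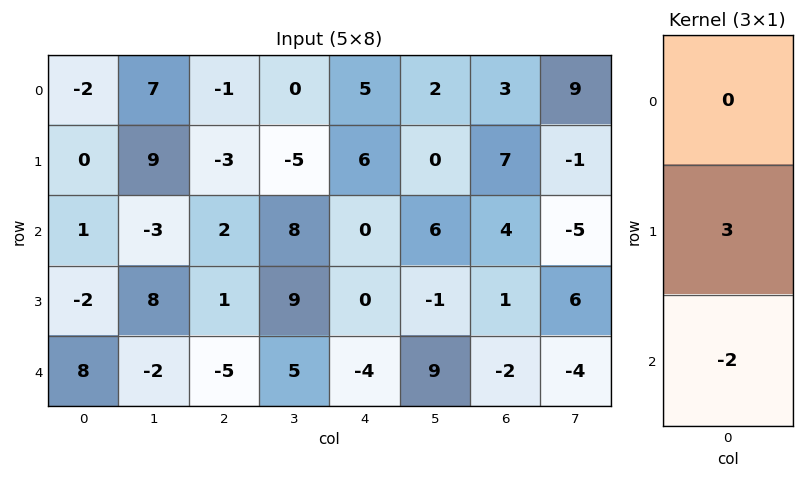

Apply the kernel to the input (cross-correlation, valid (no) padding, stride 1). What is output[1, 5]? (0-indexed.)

20

The receptive field on the input at this output position is [0 / 6 / -1]. Elementwise product with the kernel and sum: 6·3 + -1·-2.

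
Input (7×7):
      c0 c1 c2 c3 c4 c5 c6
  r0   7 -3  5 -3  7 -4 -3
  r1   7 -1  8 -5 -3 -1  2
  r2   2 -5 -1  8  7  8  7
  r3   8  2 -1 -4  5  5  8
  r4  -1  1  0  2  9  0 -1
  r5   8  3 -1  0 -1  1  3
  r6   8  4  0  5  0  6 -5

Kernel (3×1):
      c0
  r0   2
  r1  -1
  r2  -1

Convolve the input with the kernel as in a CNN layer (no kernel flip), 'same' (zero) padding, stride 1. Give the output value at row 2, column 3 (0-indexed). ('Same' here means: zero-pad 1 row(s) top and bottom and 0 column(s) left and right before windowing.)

-14

The receptive field on the zero-padded input at this output position is [-5 / 8 / -4]. Elementwise product with the kernel and sum: -5·2 + 8·-1 + -4·-1.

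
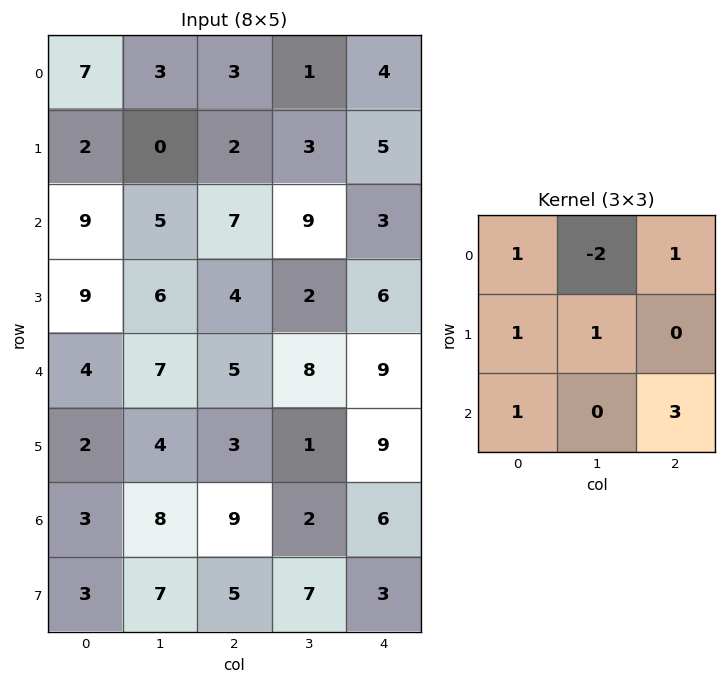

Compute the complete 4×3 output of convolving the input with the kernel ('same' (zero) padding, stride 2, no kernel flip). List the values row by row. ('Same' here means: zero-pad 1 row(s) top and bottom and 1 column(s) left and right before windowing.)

Output[0,0]: The receptive field on the zero-padded input at this output position is [0 0 0 / 0 7 3 / 0 2 0]. Elementwise product with the kernel and sum: 0·1 + 0·-2 + 0·1 + 0·1 + 7·1 + 0·1 + 0·3.
Output[0,1]: The receptive field on the zero-padded input at this output position is [0 0 0 / 3 3 1 / 0 2 3]. Elementwise product with the kernel and sum: 0·1 + 0·-2 + 0·1 + 3·1 + 3·1 + 0·1 + 3·3.

7 15 8
23 23 7
4 19 8
24 44 -2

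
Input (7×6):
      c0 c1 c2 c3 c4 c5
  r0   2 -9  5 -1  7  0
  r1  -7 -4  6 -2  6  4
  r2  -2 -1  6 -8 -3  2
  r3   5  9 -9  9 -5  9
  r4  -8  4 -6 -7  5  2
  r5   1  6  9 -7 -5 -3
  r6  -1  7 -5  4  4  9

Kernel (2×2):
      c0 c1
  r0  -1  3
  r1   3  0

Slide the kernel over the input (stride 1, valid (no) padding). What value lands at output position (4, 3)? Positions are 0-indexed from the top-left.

The receptive field on the input at this output position is [-7 5 / -7 -5]. Elementwise product with the kernel and sum: -7·-1 + 5·3 + -7·3.

1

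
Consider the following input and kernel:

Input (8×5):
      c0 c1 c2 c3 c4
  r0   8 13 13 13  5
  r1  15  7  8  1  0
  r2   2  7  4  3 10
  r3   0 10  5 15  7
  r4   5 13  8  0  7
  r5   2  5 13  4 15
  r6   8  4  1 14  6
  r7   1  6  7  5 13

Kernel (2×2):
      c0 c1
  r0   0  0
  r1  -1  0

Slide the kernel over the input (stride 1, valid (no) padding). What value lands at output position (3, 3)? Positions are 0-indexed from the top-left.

The receptive field on the input at this output position is [15 7 / 0 7]. Elementwise product with the kernel and sum: 0·-1.

0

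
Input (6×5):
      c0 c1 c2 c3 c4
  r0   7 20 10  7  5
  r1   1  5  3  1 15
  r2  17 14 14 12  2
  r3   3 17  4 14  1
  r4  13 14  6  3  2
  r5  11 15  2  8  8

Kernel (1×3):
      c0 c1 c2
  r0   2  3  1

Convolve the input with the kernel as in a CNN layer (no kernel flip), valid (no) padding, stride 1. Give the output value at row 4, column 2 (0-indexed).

The receptive field on the input at this output position is [6 3 2]. Elementwise product with the kernel and sum: 6·2 + 3·3 + 2·1.

23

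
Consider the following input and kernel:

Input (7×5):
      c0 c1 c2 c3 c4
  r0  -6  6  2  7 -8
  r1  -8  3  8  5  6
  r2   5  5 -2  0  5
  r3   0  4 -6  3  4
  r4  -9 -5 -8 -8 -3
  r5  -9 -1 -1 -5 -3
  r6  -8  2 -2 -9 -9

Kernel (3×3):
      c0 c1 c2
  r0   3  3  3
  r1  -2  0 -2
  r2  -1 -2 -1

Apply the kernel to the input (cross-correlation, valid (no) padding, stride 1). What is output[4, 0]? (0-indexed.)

-40

The receptive field on the input at this output position is [-9 -5 -8 / -9 -1 -1 / -8 2 -2]. Elementwise product with the kernel and sum: -9·3 + -5·3 + -8·3 + -9·-2 + -1·-2 + -8·-1 + 2·-2 + -2·-1.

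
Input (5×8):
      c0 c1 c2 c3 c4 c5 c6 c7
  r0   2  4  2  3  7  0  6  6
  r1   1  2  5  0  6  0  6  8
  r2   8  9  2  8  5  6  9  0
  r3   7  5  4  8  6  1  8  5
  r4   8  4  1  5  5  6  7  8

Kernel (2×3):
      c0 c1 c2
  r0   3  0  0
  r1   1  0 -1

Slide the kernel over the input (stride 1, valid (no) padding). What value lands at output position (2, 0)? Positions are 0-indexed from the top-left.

27

The receptive field on the input at this output position is [8 9 2 / 7 5 4]. Elementwise product with the kernel and sum: 8·3 + 7·1 + 4·-1.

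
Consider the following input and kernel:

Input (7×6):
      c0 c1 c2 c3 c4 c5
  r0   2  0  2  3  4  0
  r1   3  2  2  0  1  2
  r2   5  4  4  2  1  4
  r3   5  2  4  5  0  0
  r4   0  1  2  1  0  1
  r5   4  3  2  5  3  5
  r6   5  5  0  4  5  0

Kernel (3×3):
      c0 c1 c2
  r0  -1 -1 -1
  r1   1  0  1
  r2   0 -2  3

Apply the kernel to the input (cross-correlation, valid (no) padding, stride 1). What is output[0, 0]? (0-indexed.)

5

The receptive field on the input at this output position is [2 0 2 / 3 2 2 / 5 4 4]. Elementwise product with the kernel and sum: 2·-1 + 0·-1 + 2·-1 + 3·1 + 2·1 + 4·-2 + 4·3.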